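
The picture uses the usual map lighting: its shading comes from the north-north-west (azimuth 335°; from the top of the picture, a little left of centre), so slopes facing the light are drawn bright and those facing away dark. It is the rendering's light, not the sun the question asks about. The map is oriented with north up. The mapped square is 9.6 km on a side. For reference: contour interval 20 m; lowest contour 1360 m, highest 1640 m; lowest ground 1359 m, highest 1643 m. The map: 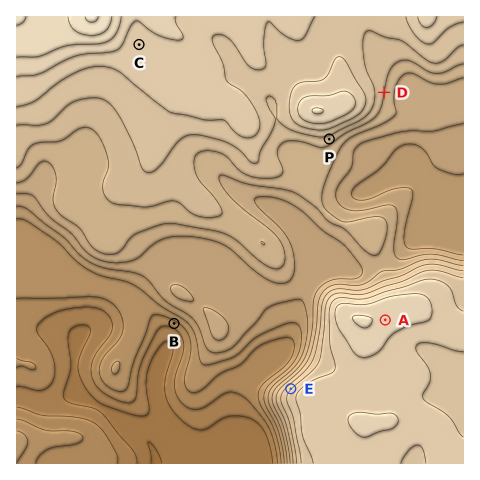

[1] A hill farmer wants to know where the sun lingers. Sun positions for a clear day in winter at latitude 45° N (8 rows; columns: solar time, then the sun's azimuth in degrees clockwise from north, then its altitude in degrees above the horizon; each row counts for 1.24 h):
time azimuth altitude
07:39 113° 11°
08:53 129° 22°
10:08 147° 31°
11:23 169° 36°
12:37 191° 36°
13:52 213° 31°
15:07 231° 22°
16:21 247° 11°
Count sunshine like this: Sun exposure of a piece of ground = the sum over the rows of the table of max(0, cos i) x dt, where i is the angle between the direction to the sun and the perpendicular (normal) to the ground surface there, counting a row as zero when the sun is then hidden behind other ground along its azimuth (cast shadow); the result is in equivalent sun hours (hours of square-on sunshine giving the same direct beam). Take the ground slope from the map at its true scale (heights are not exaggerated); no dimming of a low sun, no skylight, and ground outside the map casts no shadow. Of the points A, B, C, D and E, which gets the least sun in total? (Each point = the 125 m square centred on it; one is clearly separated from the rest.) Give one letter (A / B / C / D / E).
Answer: E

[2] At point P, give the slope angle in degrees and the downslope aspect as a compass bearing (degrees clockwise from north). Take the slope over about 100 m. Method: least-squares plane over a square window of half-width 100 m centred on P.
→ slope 6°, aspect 156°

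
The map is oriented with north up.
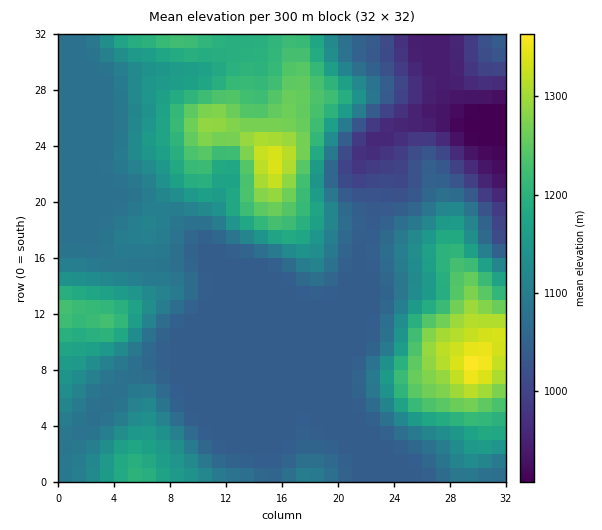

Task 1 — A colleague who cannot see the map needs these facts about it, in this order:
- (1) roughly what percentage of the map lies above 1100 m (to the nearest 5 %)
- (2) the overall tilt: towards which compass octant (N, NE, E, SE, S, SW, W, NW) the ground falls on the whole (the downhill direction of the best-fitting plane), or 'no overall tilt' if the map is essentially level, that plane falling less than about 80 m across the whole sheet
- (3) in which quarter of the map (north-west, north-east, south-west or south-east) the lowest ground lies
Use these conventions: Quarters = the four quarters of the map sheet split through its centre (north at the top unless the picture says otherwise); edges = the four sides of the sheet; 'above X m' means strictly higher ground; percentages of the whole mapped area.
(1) Roughly 45 % of the ground is higher than 1100 m.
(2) On the whole the map has no overall tilt.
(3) The lowest point lies in the north-east quarter of the map.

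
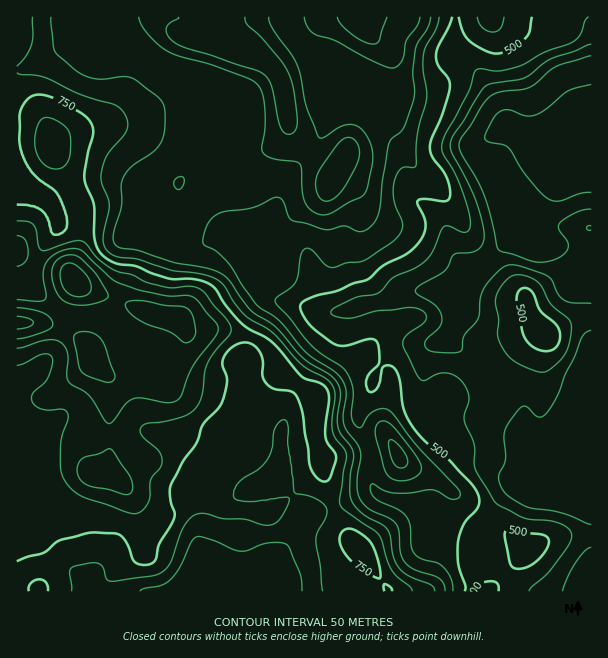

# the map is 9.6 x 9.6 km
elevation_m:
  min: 290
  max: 990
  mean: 610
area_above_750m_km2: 18.8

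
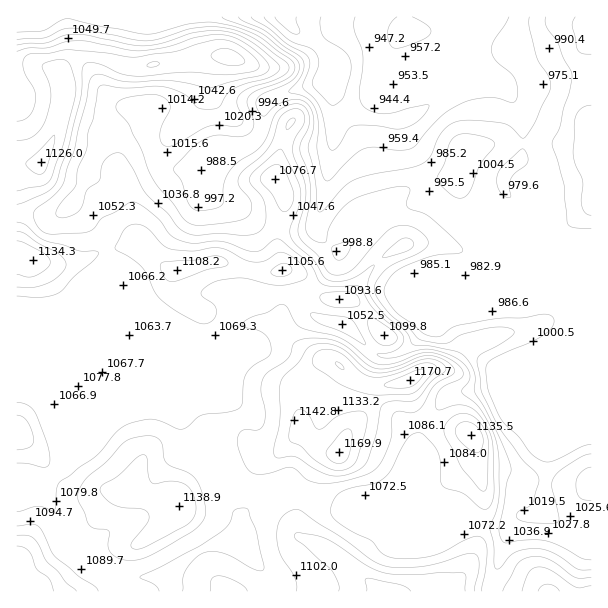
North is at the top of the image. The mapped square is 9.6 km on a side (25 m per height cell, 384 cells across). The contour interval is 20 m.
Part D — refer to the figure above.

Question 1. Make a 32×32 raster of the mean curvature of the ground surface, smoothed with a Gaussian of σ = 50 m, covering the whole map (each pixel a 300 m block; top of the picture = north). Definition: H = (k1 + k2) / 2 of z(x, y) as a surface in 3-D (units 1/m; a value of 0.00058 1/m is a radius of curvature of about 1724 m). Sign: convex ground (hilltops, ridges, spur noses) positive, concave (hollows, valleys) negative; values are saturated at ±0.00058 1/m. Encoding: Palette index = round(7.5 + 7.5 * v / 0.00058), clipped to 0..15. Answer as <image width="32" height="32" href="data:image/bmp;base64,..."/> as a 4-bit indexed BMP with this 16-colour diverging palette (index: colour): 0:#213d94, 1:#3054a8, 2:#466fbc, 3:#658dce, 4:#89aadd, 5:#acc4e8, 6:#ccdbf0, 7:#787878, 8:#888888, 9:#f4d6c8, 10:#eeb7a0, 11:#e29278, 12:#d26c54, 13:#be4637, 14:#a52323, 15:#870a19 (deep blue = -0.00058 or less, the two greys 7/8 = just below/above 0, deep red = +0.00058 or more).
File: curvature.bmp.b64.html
<image width="32" height="32" href="data:image/bmp;base64,Qk12AgAAAAAAAHYAAAAoAAAAIAAAACAAAAABAAQAAAAAAAACAAATCwAAEwsAABAAAAAAAAAAlD0hAKhUMAC8b0YAzo1lAN2qiQDoxKwA8NvMAHh4eACIiIgAyNb0AKC37gB4kuIAVGzSADdGvgAjI6UAGQqHAHqJh3d3ipdnh3q7qZhIm6mYdldlZ4dmaIe5VWisOLp1uEZ5ymVndomblWZle3aHZohZhmmpZ3aLl1eHd2d0ZmZnaHh2nIZ3eGZnd3d3tHZ4dompp6tmhld2RneIacSGiXd3mJd4Z5llaId3d4qWp6p5ZmmaVnaHpq3YhmZ7l2VqyGdomoiHp4p4t4Znr6VnZrZ3dnd3mIZrd6pmd89Ed3eGd3d3d3ZneXZGRYN5Nnd3d4qHd3d3eZlmnf/CaDd4iHh4h3eIiHh5nOYo/+Y2d3eIiHd3d3dlZ86AUVVZlmZ3h3d3d3d3mJhTGPsjicy5d2Z3iHd5t3iXRWxSZ2VWeYhnd3h3lmZkVZ74Jnd3d3eIqZZ3Z7l3isuyW1Rnd3d3d62pl3qazpa8g0nJZomHd3i1eIiqZnhmlTdmjbmHiHl2c1Z4mYVmZpgpl3d3d4h3iWVGhph1ZlWtNpmWZnd3Z3qbdneWd2eZzFSIiYeYZ4dpnXR5lmd2iuhkh3d4mGZ2iYulaYaWVUS2VIh3aKqYaIho1Gh2qnaTu4OJdnipmHh6ZuZnZnmKs6+zZmVHh3dnemXJVUNGh0AFVWqYhYh2h3hnyDi5iIiLuCZpiIdmZ3Z4vMi9z9us/++EWIh4eIiHeIWrqWWLztpxV4iIiHiHd3lDVDREMzITFIiIiIiId4mZ"/>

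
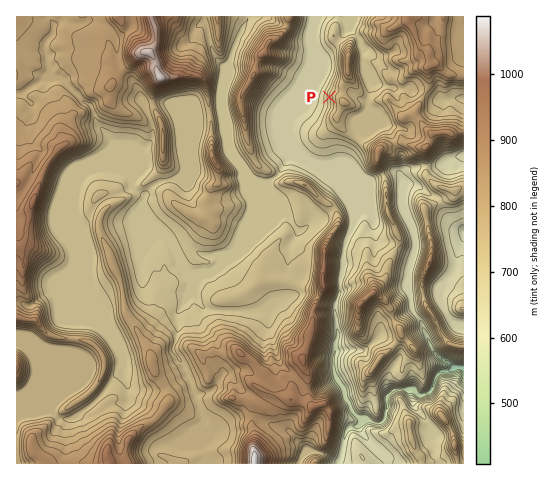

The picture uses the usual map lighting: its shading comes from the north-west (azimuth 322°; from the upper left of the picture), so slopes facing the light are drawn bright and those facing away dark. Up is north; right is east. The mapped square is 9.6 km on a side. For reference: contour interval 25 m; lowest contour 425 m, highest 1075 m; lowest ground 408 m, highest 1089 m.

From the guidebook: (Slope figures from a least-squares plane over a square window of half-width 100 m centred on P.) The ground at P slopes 23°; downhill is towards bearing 268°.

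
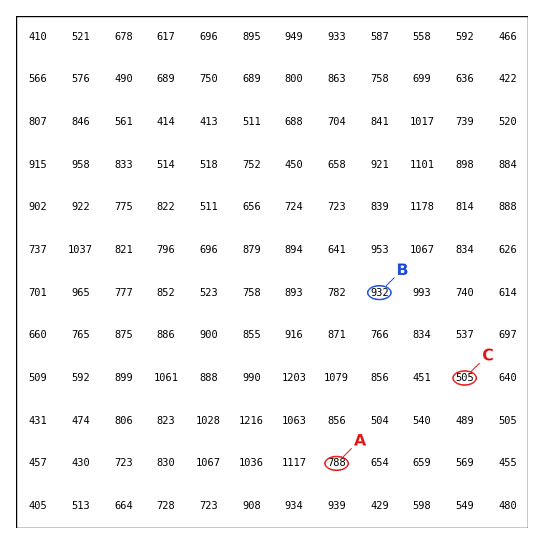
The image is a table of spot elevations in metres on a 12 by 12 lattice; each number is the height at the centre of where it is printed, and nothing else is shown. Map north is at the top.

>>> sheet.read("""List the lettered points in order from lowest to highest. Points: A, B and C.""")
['C', 'A', 'B']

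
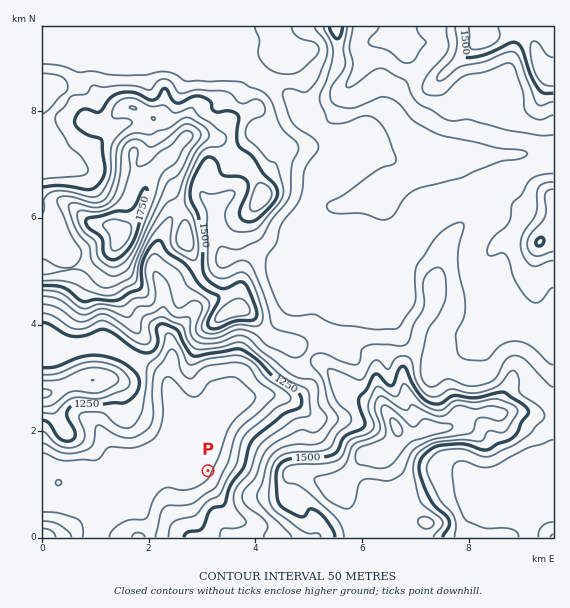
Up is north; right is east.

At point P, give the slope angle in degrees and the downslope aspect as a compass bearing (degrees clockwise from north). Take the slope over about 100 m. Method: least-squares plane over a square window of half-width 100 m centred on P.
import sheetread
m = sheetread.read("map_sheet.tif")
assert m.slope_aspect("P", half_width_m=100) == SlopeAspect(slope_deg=6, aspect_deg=296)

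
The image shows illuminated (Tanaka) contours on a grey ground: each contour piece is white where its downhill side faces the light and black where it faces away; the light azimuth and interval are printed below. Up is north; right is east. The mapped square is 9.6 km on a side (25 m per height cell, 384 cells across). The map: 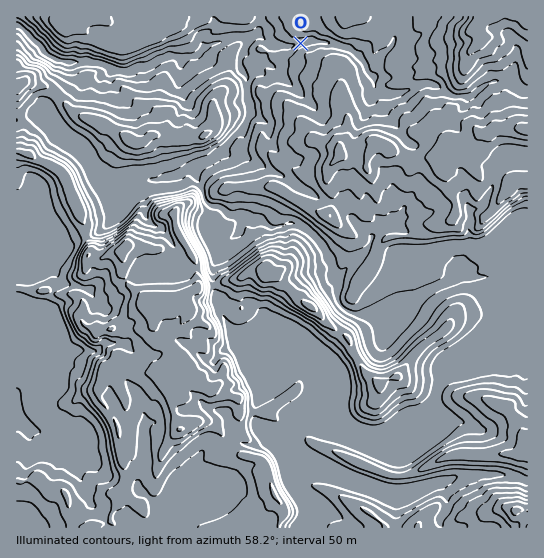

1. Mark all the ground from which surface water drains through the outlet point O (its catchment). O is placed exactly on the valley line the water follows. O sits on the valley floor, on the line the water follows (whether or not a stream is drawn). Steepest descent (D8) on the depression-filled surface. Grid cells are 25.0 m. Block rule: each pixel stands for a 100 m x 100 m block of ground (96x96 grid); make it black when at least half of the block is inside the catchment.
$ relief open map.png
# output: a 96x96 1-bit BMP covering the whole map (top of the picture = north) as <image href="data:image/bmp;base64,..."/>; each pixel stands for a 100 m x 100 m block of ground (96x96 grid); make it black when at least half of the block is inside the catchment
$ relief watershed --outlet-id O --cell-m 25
<image width="96" height="96" href="data:image/bmp;base64,Qk2+BAAAAAAAAD4AAAAoAAAAYAAAAGAAAAABAAEAAAAAAIAEAAATCwAAEwsAAAIAAAAAAAAA////AAAAAAAAAAAAAAAAAAAAAAAAAAAAAAAAAAAAAAAAAAAAAAAAAAAAAAAAAAAAAAAAAAAAAAAAAAAAAAAAAAAAAAAAAAAAAAAAAAAAAAAAAAAAAAAAAAAAAAAAAAAAAAAAAAAAAAAAAAAAAAAAAAAAAAAAAAAAAAAAAAAAAAAAAAAAAAAAAAAAAAAAAAAAAAAAAAAAAAAAAAAAAAAAAAAAAAAAAAAAAAAAAAAAAAAAAAAAAAAAAAAAAAAAAAAAAAAAAAAAAAAAAAAAAAAAAAAAAAAAAAAAAAAAAAAAAAAAAAAAAAAAAAAAAAAAAAAAAAAAAAAAAAAAAAAAAAAAAAAAAAAAAAAAAAAAAAAAAAAAAAAAAAAAAAAAAAAAAAAAAAAAAAAAAAAAAAAAAAAAAAAAAAAAAAAAAAAAAAAAAAAAAAAAAAAAAAAAAAAAAAAAAAAAAAAAAAAAAAAAAAAAAAAAAAAAAAAAAAAAAAAAAAAAAAAAAAAAAAAAAAAAAAAAAAAAAAAAAAAAAAAAAAAAAAAAAAAAAAAAAAAAAAAAAAAAAAAAAAAAAAAAAAAAAAAAAAAAAAAAAAAAAAAAAAAAAAAAAAAAAAAAAAAAAAAAAAAAAAAAAAAAAAAAAAAAAAAAAAAAAAAAAAAAAAAAAAAAAAAAAAAAAAAAAAAAAAAAAAAAAAAAAAAAAAAAAAAAAAAAAAAAAAAAAAAAAAAAAAAAAAAAAAAAAAAAAAAAAAAAAAAAAAAAAAAAAAAAAAAAAAAAAAAAAAAAAAAAAAAAAAAAAAAAAAAAAAAAAAAAAAAAAAAAAAAAAAAAAAAAAAAAAAAAAAAAAAAAAAAAAAAAAAAAAAAAAAAAAAAAAAAAAAAAAAAAAAAAAAAAAAAAAAAAAAAAAAAAAAAAAAAAAAAAAAAAAAAAAAAAAAAAAAAAAAAAAAAAAAAAAAAAAAAAAAAAAAAAAAAAAAAAAAAAAAAAAAAAAAAAAAAAAAAAAAAAAAAAAAAAAAAAAAAAAAAAAAAAAAAAAAAAAAAAAAAAAAAAAAAAAAAAAAAAAAAAAAAAAAAAAAAAAAAAAAAAAAAAAAAAAAAAAAAAAAAAAAAAAAAAAAAAAAAAAAAAAAAAAAAAAAB+AAAAAAAAAAAAAAH/AAAAAAAAAAAABwP/8AAAAAAAAAAAB8///AAAAAAAAAAAA////gAAAAAAAAAAA////4AAAAAAAAAAA/////8AAAAAAAAAA/////8AAAAAAAAAA/////8AAAAAAAAAA/////8AAAAAAAAAB/////8AAAAAAAAAB/////8AAAAAAAAAB/////8AAAAAAAAAB/////8AAAAAAAAAB/////8AAAAAAAAAB/////8AAAAAAAAAD/////8AAAAAAAAAH/////8AAAAAAAAAP/////8AAAAAAAAB//////8AAAAAAAAD//////8AAAAAAAAH//////8AAAAAAAAH//////8AAAAAAAAH//////8AAAAAAAAD////5/8AAAAAAAAB////A/8AAAAAAAAA///8Af8="/>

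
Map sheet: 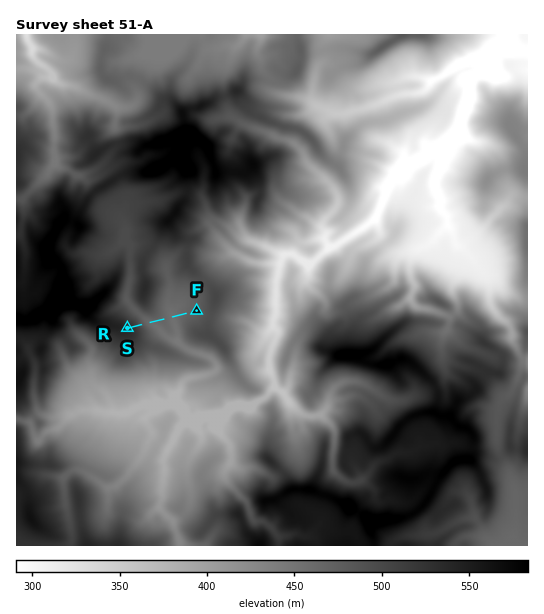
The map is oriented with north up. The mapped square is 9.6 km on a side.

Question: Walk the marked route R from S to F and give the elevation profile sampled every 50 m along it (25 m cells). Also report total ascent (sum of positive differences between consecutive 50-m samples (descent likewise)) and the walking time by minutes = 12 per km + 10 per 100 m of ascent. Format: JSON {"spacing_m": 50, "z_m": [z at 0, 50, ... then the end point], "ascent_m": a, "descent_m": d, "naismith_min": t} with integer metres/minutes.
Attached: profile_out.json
{"spacing_m": 50, "z_m": [537, 532, 525, 515, 504, 493, 481, 471, 464, 462, 463, 466, 468, 469, 467, 463, 459, 455, 456, 459, 463, 466, 468, 470, 471, 473, 475, 476], "ascent_m": 28, "descent_m": 89, "naismith_min": 19}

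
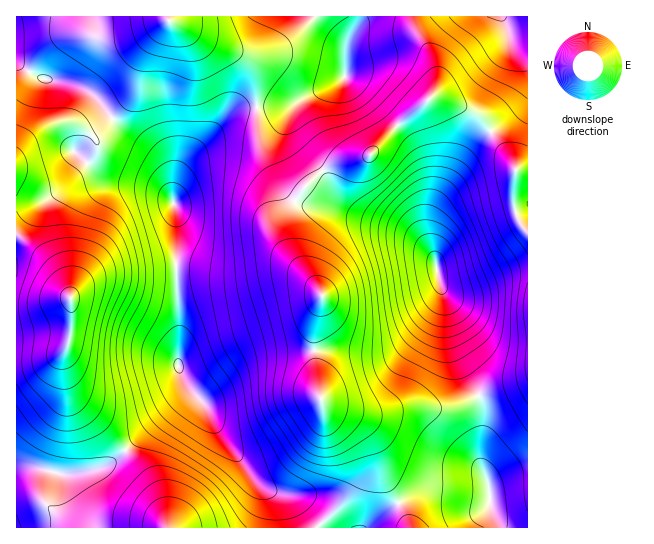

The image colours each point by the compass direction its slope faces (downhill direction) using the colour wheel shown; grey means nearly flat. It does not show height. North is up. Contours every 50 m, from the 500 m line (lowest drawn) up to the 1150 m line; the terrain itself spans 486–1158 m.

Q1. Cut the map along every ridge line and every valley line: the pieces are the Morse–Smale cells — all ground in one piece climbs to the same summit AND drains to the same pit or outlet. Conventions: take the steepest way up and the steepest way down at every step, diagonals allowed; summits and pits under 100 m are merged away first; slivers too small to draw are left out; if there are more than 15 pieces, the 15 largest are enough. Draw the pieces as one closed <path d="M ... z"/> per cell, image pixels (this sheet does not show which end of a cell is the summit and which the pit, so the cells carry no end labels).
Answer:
<path d="M439 97l-8 0-25 20-37 39-32 7-20 12-13 12-12 18-5 14 0 20 9 22 27 36-7 20-3 18 2 27 6 40 5 7 27 12 15 13 11 20 8 29 9 15 13 29 86 1 1-6-5-12-2-24 16-7 23-5 0-305-11 0-2-2-31-46-7-8z"/><path d="M257 107l-19 2-8 4-45 48-10 24-2 18 3 10 0 64 4 96 9 16 16 17 15 28 35 47 15 10 24 6 28 31 87 0-1-6-21-39-8-29-11-20-15-13-27-12-5-7-6-40-2-27 3-18 7-20-27-36-8-16-3-18 3-13 7-13-16-16-14-24-6-22z"/><path d="M17 63l0 89 13-15 11-8 22-8 11 2 8 4 13 11 2 5 0 4-6 12-18 18-18 12-9 2-30-14 0 58 15 10 20 18 18 31 3 25-3 22-5 13 0 12 9 31 53 52 41-36 14-15 4-8-1-9-5-12-3-156-8-42-7-13-15-14-28-20-25-29-14-8-16-6-25-4z"/><path d="M167 16l-150 0-1 46 22 15 25 4 16 6 14 8 25 29 28 20 15 14 7 13 5 28 3-18 9-20 45-48 8-4 19-2 0-4-5-33-11-14-27-11-43-22z"/><path d="M413 16l-55 0-1 7-12 27 0 25-3 5-37 17-12 8-36 2 0 22 6 25 13 27 17 19 2 0 9-13 22-19 11-5 32-7 24-27 39-32 4-8 0-20-8-20-13-22z"/><path d="M18 236l-2 1 0 230 15 0 24 6 16 2 34-8 20-17-48-48-6-11-7-25 0-12 5-13 3-22-3-25-18-31z"/><path d="M185 381l0 9-4 8-56 52 28 35 10 21 4 21 115 1 1-10-6-20-19-14-9-10-29-40-15-28z"/><path d="M501 16l-87 0-1 6 22 41 1 26-4 8 11 2 34 14 7 8 31 46 6 2 7-2 0-133-17-2z"/><path d="M357 16l-188 0-1 3 33 20 40 17 11 14 6 37 29 0 57-29 1-28 12-27z"/><path d="M126 451l-21 16-34 8-16-2-24-6-14 1-1 59 150 1-3-22-10-21z"/><path d="M69 121l-12 2-16 6-21 18-4 6 0 22 3 4 23 10 9 2 15-8 25-24 6-12-2-9-13-11z"/><path d="M527 475l-22 4-16 7 2 24 6 18 31-1z"/><path d="M273 491l-4 0 10 10 4 27 38-1-27-30z"/><path d="M527 16l-26 1 10 15 16 1z"/>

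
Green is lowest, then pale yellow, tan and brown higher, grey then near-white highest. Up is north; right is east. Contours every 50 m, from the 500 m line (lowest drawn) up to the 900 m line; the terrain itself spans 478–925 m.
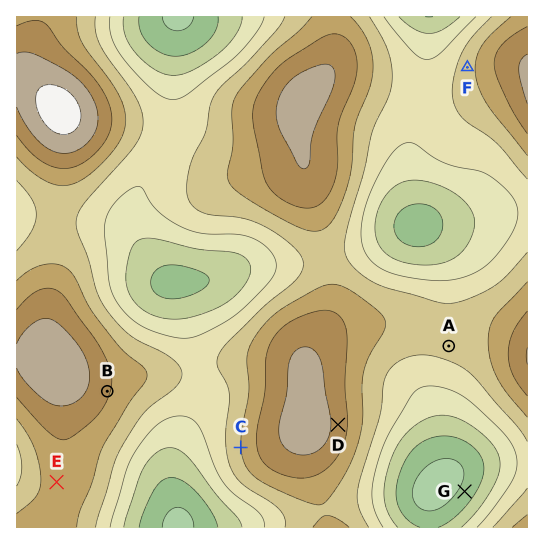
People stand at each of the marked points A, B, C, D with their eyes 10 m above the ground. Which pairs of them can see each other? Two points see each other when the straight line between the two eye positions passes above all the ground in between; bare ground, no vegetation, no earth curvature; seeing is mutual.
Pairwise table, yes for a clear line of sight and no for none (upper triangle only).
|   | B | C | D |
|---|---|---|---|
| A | no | no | yes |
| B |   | yes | no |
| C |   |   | no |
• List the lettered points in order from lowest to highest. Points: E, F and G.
G F E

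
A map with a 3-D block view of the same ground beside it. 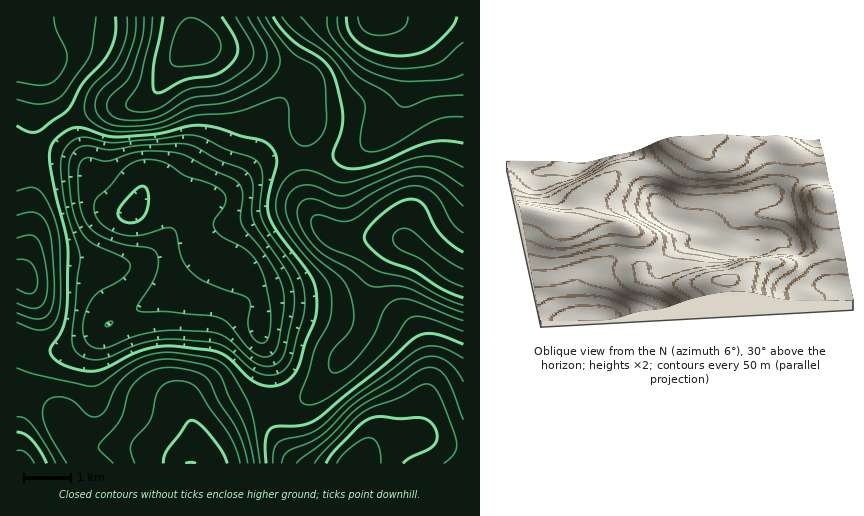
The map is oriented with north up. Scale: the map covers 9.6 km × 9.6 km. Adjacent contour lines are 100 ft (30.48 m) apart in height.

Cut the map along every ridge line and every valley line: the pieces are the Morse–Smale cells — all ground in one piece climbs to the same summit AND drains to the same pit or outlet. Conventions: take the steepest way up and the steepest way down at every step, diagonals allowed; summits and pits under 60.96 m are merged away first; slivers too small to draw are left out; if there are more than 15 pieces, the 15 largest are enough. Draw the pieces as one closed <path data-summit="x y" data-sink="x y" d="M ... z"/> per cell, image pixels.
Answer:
<path data-summit="216 463" data-sink="132 211" d="M211 255l-4 2-22 25-39 23-36 18-18 14-16 9-22 5-16-3-21-6-1 55 15 2 18 8 10 10 12 20 10 8 9 3 41-2 36 12 6-1 20-14 7-1 39-30 14-6 14-2 2-40-9-32 1-31-2-8-7-12-13-12z"/><path data-summit="196 47" data-sink="132 211" d="M206 46l-13 2-10 5-12 14-15 24-9 8-15 6-24 2-19 5-26 11-15 14 30 20 8 8 14 28 15 13 16 6 13-16 8-3 30 5 34 0 12-6 34-29 16-5 25 0 1-18 6-21 0-29-2-8-7-6-22-10-41-13z"/><path data-summit="463 278" data-sink="357 463" d="M406 241l-9 3-15 16-10 26-7 42-8 14-14 14-17 23-14 15-12 7-15 3-17 1 2 15 8 19 11 15 11 10 60 0 4-7 13-11 36-9 13 0 23 9 15 2 0-169-12-5-28-22z"/><path data-summit="463 278" data-sink="132 211" d="M302 158l-24 0-16 5-34 29-12 6-19 0-2 5 0 24 5 19 9 8 30 15 13 12 7 12 2 8-1 31 9 32 0 40 16 0 15-3 12-7 14-15 17-23 14-14 8-14 7-42 10-26 15-16 7-3-18-5-38 3-19-6-12-12-8-14-5-20z"/><path data-summit="24 277" data-sink="132 211" d="M48 137l-9 9-8 15 0 74-8 32 0 9-7 0 0 65 22 7 18 3 14-3 15-6 25-19 36-18 35-21 11-8 10-13 9-8-11-9-3-8-2-11 1-29-44-5-8 3-13 16-7-1-14-8-10-10-12-25-10-11z"/><path data-summit="463 278" data-sink="374 17" d="M463 16l-82 0 18 12 5 15 3 39-3 15-6 15-23 26-21 13-21 6-30 2 1 28 5 20 8 14 12 12 19 6 30-3 24 3 22 13 28 22 10 4 2 0z"/><path data-summit="196 47" data-sink="374 17" d="M379 16l-187 0-1 11 5 21 10-2 32 7 63 23 7 6 2 8 0 29-6 21-1 18 22 0 23-4 22-12 17-16 16-25 4-19-4-44-8-14z"/><path data-summit="196 47" data-sink="20 40" d="M190 16l-173 0-1 24 3-1 11 15 8 17-2 42 2 11 6 9 4 3 15-13 26-11 48-8 15-9 23-33 8-9 13-6z"/><path data-summit="216 463" data-sink="26 463" d="M24 398l-8 0 0 58 5 2 5 6 146-1 2-7-7 2-36-12-41 2-9-3-10-8-17-27-13-8z"/><path data-summit="216 463" data-sink="357 463" d="M267 404l-14 2-19 9-34 27-5 0-13 7-7 7-3 7 127 1-21-25-8-19z"/><path data-summit="24 277" data-sink="20 40" d="M19 39l-3 2 0 233 6 2 9-41 0-74 8-15 9-9-9-11-3-13 2-22-1-24z"/><path data-summit="196 47" data-sink="357 463" d="M426 437l-13 0-36 9-13 11-4 6 104 0-1-14-14-3z"/>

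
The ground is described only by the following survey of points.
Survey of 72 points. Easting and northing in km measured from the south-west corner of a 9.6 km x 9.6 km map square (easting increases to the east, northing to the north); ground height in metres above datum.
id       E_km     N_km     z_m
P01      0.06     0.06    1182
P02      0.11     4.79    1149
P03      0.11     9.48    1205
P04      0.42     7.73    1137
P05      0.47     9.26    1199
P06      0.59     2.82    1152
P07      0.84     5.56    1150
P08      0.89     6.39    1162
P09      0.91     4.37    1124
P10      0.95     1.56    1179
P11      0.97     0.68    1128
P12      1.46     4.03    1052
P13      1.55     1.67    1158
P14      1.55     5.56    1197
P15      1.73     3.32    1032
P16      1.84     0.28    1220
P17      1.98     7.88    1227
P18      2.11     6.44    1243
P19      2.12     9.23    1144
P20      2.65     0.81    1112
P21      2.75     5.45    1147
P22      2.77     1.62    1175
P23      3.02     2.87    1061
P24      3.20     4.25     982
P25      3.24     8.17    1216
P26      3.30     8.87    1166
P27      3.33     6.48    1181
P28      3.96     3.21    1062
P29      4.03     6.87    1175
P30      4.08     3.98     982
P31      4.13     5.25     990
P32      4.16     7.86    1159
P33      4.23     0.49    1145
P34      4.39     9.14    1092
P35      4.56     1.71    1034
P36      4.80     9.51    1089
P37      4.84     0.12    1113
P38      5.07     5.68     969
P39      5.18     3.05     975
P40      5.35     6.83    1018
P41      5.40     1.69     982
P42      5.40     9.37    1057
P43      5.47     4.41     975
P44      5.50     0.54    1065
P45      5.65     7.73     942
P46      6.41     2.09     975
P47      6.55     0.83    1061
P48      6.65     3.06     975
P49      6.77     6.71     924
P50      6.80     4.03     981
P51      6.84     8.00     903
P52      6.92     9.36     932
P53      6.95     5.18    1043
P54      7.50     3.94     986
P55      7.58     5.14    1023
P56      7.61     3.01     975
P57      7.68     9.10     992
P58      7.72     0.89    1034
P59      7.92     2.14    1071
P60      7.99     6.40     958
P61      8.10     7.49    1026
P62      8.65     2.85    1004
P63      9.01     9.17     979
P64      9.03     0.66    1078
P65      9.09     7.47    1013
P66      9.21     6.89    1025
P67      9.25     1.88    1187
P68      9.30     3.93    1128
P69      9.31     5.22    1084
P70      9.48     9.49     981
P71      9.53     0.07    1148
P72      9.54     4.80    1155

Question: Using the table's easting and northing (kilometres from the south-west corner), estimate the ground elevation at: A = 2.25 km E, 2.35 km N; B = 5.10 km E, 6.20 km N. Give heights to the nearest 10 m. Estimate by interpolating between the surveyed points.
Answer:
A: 1110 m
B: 1010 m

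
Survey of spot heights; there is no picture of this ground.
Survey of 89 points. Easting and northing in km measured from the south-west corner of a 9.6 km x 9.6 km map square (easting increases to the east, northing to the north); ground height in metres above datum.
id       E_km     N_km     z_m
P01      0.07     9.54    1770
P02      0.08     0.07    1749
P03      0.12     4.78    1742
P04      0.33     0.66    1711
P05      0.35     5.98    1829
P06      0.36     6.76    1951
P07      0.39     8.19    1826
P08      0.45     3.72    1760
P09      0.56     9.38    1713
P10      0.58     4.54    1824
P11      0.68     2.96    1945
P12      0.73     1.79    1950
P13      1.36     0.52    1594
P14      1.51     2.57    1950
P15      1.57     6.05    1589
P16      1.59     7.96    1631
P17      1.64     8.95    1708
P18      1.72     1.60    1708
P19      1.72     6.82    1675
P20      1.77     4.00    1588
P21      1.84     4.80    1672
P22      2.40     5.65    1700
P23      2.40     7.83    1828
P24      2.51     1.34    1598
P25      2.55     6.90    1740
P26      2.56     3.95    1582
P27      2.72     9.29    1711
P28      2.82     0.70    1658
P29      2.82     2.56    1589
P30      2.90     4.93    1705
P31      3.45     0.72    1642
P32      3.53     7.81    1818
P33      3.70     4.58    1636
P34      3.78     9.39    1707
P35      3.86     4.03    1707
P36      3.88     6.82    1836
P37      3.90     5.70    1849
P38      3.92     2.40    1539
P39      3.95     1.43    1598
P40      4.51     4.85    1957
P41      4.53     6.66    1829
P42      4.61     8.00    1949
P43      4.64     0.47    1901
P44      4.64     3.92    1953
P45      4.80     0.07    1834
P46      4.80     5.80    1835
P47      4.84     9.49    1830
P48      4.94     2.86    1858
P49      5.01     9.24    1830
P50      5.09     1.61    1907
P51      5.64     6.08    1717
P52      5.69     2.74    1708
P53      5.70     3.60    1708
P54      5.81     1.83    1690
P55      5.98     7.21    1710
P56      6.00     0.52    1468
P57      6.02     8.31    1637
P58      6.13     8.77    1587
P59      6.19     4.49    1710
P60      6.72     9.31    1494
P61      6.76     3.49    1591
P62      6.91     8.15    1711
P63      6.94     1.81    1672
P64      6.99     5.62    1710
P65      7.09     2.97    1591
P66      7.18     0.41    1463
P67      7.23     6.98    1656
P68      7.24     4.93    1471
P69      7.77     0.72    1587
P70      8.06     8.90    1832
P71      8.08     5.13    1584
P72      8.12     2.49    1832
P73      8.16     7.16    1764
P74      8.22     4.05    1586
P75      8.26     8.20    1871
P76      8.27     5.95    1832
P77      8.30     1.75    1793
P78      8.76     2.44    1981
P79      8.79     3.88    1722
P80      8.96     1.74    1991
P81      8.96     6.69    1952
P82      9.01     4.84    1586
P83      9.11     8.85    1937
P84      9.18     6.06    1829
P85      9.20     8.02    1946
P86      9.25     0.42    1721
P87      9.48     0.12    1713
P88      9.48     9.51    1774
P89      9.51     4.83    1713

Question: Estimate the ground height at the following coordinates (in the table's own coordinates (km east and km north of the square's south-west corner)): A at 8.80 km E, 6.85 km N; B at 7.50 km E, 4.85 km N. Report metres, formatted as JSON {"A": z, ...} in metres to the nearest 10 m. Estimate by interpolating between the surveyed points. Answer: {"A": 1950, "B": 1550}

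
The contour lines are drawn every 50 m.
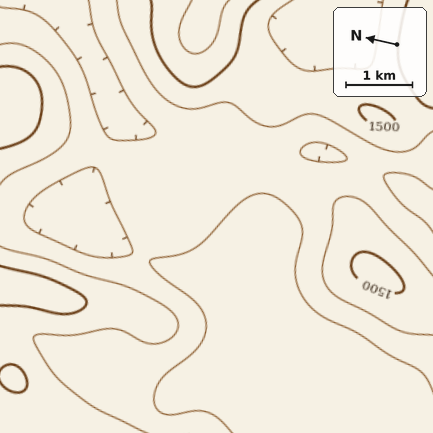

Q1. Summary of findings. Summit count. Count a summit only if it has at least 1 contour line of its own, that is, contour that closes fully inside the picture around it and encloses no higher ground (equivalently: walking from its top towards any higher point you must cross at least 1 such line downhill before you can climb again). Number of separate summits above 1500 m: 2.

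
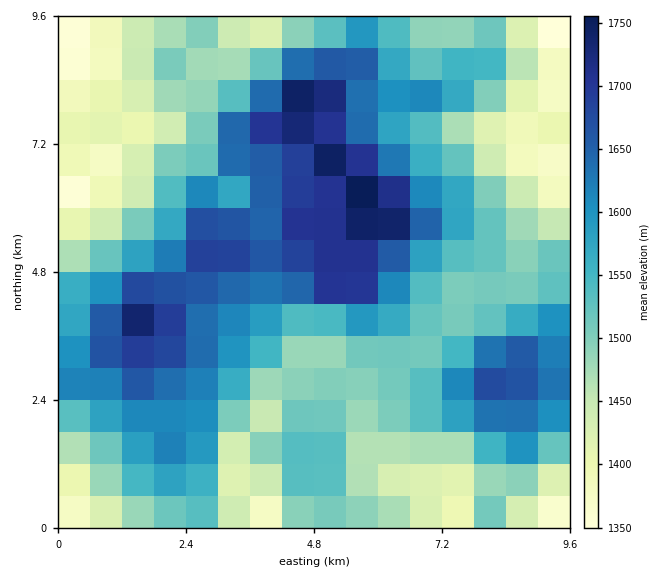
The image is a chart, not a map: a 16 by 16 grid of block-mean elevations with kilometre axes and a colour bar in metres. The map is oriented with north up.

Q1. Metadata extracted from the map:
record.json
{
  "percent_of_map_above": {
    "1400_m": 91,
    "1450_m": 80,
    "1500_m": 65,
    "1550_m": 44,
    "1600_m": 32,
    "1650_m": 18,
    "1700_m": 8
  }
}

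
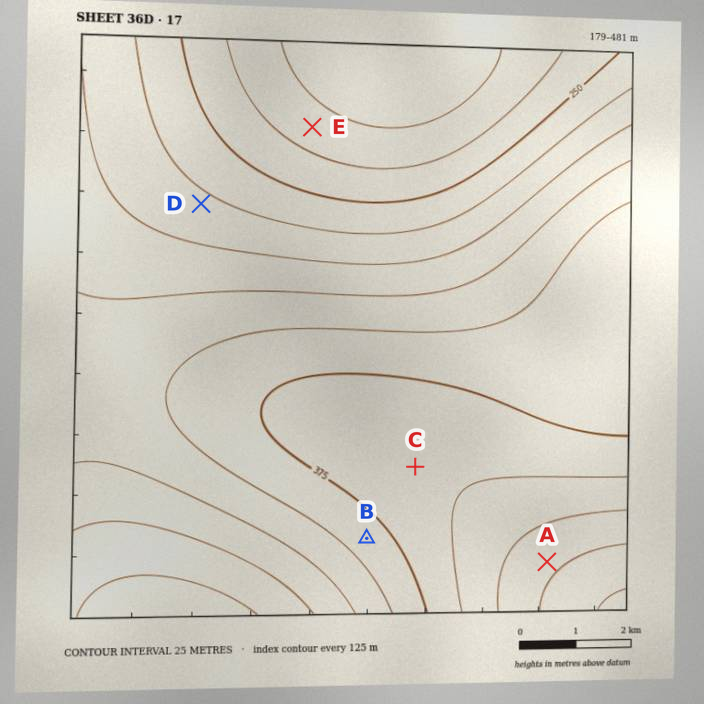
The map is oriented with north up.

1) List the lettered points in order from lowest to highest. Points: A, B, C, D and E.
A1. E D B C A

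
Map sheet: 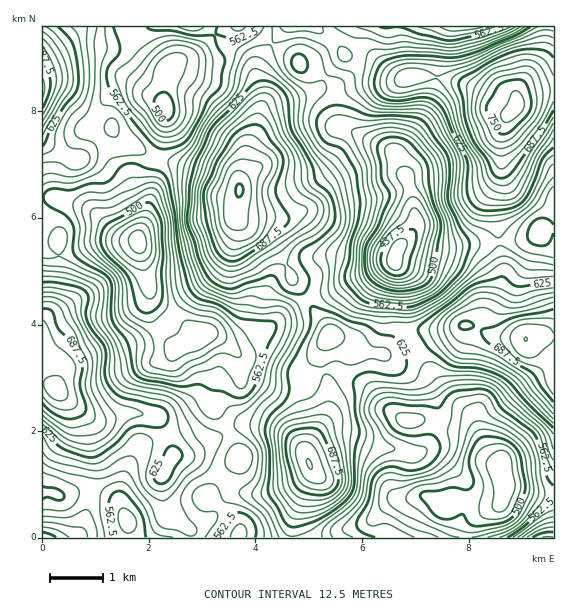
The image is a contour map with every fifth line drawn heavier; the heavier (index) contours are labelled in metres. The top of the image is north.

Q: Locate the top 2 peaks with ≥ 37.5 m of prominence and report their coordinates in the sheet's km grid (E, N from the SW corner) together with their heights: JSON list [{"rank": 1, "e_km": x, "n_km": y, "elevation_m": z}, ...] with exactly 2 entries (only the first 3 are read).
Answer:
[{"rank": 1, "e_km": 8.89, "n_km": 8.09, "elevation_m": 768}, {"rank": 2, "e_km": 3.71, "n_km": 6.54, "elevation_m": 752}]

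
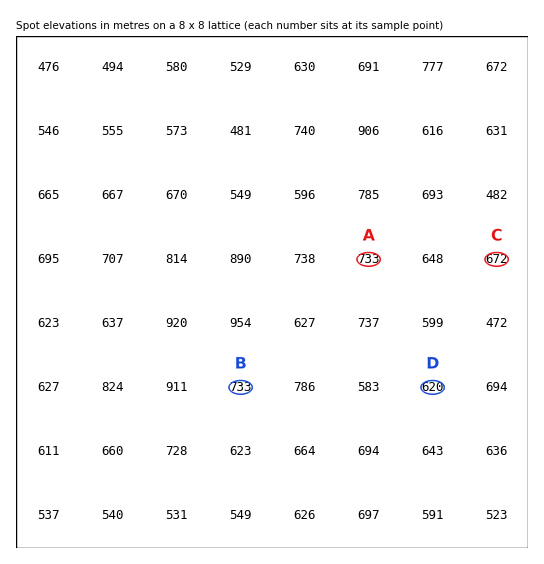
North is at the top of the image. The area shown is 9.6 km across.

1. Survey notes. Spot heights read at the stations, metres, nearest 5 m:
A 735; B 735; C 670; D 620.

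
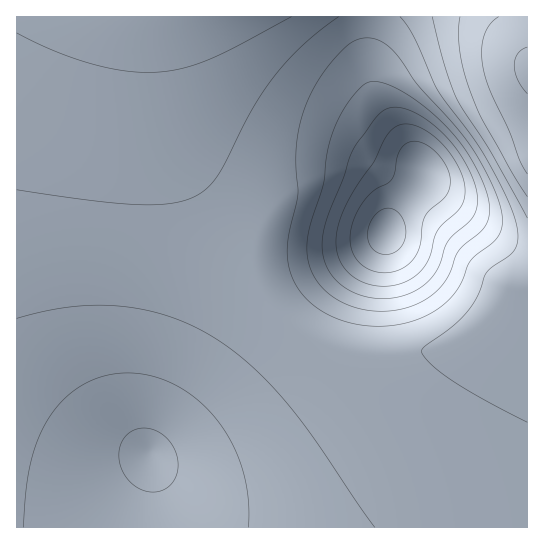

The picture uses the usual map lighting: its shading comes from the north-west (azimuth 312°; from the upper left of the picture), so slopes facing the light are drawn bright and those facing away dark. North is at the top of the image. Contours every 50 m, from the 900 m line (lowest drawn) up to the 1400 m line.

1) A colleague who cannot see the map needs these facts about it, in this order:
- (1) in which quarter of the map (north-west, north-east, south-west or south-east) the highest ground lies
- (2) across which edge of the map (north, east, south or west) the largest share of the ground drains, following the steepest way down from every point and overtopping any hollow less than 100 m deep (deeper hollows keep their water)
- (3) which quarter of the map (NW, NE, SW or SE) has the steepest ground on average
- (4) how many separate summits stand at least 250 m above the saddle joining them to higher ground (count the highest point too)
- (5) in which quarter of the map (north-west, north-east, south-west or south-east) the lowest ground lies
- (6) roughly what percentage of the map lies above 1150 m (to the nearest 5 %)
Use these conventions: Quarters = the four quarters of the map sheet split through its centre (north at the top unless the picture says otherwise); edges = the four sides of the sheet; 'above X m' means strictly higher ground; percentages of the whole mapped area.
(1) Look to the north-east quarter for the highest ground.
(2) Drainage is mainly to the south: more ground falls towards that edge than towards any other.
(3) The steepest ground, on average, is in the north-east quarter.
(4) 1 summit rises at least 250 m above its surroundings.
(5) The lowest ground is in the north-east quarter.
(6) Roughly 60 % of the ground is higher than 1150 m.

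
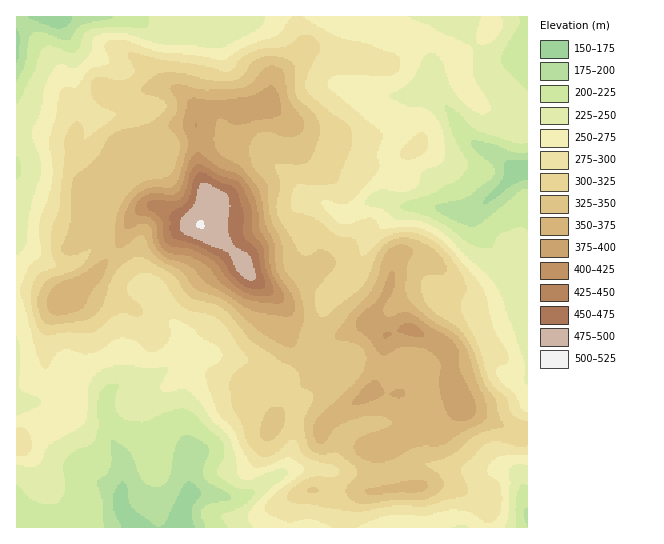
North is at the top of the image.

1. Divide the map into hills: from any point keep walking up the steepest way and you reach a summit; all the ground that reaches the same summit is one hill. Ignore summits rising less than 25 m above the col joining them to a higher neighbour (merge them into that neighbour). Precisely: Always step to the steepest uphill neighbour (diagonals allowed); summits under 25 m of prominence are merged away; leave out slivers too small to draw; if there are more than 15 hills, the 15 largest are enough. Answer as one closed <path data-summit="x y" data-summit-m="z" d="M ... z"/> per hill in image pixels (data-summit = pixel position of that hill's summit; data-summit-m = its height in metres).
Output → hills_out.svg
<path data-summit="201 225" data-summit-m="501" d="M527 16l-511 1 0 386 18 0 5 3 6 25 10 16 12 13 15 8 15 12 21 11 3 4 2 16 12 17 393-1-1-124-14 16-10 28 4 18 11 10-8-6-7-1-14 4-19 0-43-8-17 1-19 7-16 3-64-7-16 1-12 4 5-7 3-11 8-48-28-32 8 5 24 0 9-7 3-8-2-32 10-19 4-16 7-9 21-16 16-36 30-30 22-2 38 7 12-1 7 22 17 18 4 8 4 22 10 21 7 7 6 2z"/><path data-summit="411 330" data-summit-m="407" d="M423 205l-22 2-4 2-29 32-13 32-21 16-7 9-4 16-10 19 2 32-3 8-9 7-24 0-6-2 26 29-6 36-8 29 26-4 64 7 42-11 10 0 43 8 19 0 14-4 10 2-6-5-3-6-1-12 10-28 15-17 0-89-13-11-10-21-4-22-4-8-17-18-5-12-2-10-12 1z"/><path data-summit="19 442" data-summit-m="297" d="M34 403l-15 0-3 2 0 122 118 1 1-2-12-15-3-18-23-13-15-12-15-8-12-13-10-16-4-20z"/>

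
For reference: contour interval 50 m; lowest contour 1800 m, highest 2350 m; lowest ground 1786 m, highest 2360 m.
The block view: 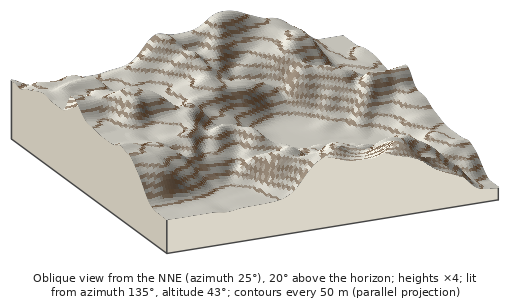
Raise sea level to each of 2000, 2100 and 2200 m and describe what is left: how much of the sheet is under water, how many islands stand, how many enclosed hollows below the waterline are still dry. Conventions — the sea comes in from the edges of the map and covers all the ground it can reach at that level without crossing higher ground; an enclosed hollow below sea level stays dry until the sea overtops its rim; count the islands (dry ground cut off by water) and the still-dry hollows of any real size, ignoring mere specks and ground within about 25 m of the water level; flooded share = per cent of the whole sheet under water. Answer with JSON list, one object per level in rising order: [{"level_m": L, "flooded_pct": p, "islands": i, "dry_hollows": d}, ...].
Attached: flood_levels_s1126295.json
[{"level_m": 2000, "flooded_pct": 32, "islands": 0, "dry_hollows": 0}, {"level_m": 2100, "flooded_pct": 61, "islands": 0, "dry_hollows": 0}, {"level_m": 2200, "flooded_pct": 88, "islands": 0, "dry_hollows": 0}]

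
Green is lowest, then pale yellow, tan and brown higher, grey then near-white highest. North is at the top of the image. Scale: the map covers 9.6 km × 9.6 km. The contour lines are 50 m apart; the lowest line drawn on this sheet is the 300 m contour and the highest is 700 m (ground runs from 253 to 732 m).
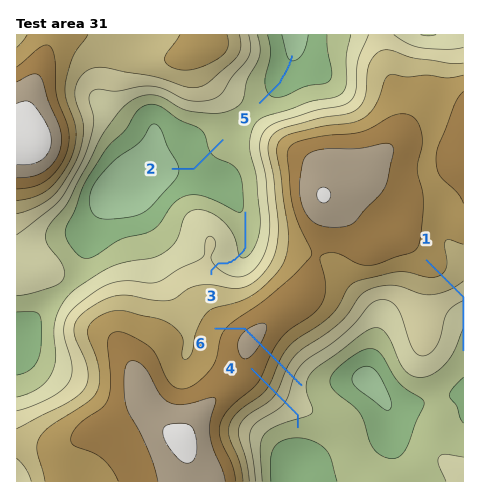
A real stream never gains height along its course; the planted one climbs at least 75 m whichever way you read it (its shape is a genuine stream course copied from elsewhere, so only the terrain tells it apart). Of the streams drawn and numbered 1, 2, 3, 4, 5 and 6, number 6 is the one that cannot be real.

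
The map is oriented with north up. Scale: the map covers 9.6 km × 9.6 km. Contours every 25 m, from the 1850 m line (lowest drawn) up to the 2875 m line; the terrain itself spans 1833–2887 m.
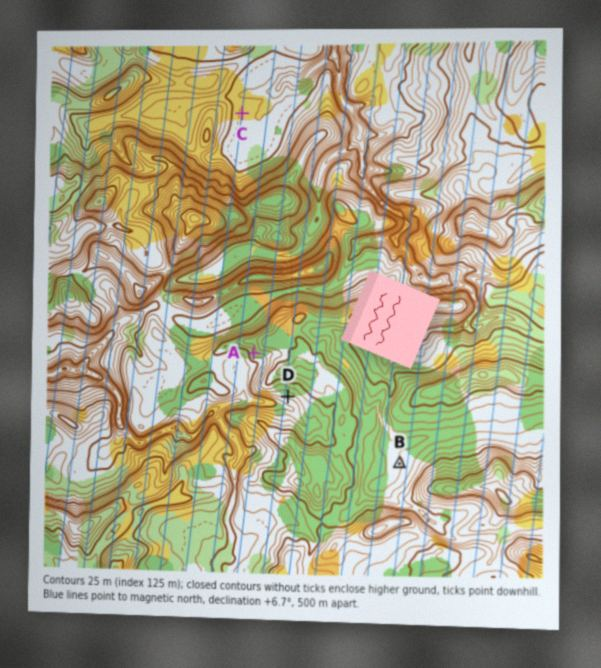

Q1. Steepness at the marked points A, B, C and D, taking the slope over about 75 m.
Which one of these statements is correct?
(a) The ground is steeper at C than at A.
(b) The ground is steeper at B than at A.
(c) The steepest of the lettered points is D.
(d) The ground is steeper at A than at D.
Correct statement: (d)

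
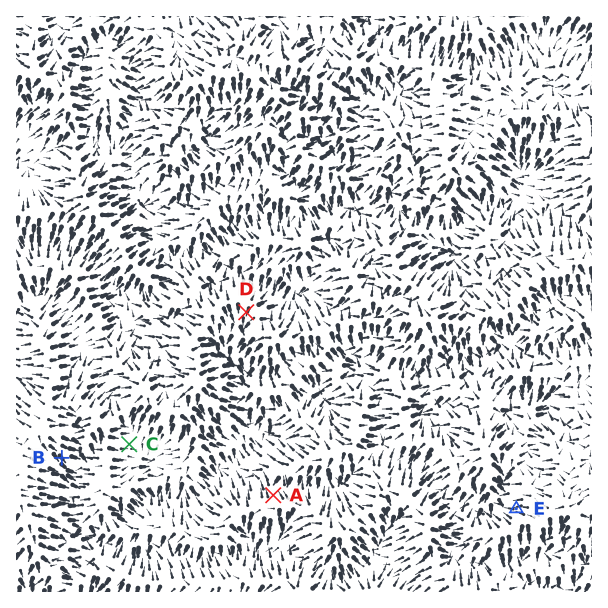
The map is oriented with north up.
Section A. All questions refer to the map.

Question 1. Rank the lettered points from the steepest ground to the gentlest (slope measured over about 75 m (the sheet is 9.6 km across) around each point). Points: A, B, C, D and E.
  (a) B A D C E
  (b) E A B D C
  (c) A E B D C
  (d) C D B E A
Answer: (c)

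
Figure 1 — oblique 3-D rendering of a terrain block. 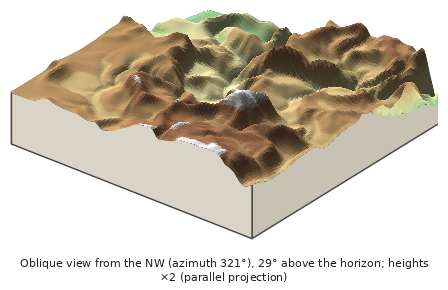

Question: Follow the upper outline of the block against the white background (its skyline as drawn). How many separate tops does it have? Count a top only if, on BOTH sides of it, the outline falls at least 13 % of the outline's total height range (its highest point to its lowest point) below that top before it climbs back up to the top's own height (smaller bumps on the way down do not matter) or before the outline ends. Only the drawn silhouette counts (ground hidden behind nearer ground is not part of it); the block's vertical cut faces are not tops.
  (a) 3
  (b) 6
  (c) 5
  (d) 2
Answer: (a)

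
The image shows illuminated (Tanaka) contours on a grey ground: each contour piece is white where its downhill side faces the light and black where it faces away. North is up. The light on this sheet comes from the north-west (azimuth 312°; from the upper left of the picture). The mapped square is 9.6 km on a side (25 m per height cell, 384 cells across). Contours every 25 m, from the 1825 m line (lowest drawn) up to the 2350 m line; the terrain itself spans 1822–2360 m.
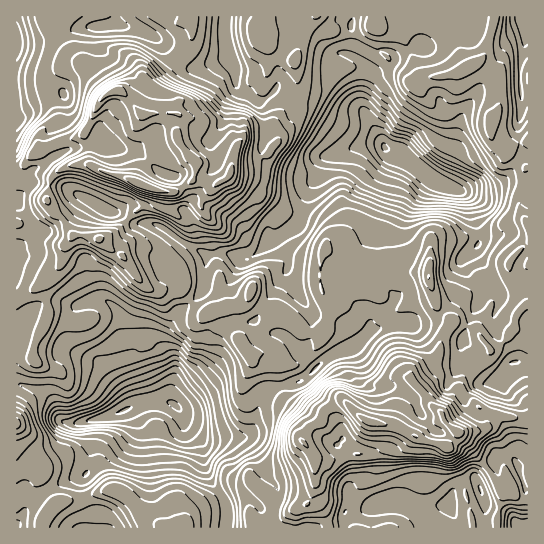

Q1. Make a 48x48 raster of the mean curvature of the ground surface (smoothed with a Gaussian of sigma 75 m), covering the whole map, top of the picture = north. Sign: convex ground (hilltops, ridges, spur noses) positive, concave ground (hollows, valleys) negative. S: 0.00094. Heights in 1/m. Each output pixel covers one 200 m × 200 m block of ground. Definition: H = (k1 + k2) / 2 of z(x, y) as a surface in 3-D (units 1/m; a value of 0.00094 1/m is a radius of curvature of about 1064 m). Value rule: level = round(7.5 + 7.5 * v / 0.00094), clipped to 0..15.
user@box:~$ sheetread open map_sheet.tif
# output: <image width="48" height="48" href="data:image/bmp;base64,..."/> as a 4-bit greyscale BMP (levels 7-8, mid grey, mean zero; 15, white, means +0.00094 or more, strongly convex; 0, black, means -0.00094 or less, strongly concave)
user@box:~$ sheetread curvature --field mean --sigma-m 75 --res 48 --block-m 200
<image width="48" height="48" href="data:image/bmp;base64,Qk32BAAAAAAAAHYAAAAoAAAAMAAAADAAAAABAAQAAAAAAIAEAAATCwAAEwsAABAAAAAAAAAAAAAAABEREQAiIiIAMzMzAERERABVVVUAZmZmAHd3dwCIiIgAmZmZAKqqqgC7u7sAzMzMAN3d3QDu7u4A////AEm5Znhlepl5p4JNl2qVaTh3mYd4haeeA2arh3ZFmoh4mJI+hl/ruxZVZ3d3VrZrGGZry5d5uXiZmpFqaDi7nEZzNFZmN8M8vGhmiI3/2Xm8uVWZmTV6yCWYZmiYSLCN5nioQxbdp2iqdEustkV7xxJ5hmd2REDJs3erhkRmVWdncl2epkd7u4NDRCABZQapc4iZiXiGVneKg3pYh2p8yrzcq6mZ+3k2RmeHrImnZ4mFVEZlVWzOdFdmZ6u//JcFVnq5qr3bdWdjVHZUMm/5RSSIZr/Fb9qHROuRAAV4d4qUVJeIRE7ruCbf7shEz8nYitlQEwAAR6p0U6a6Zzeqxy38qXMt5CWs64eFmqtzI1VDRJfKZ3Rs2s+FZ3Svw3+pVlZmvJunVVVVV4bJZHdXr/tlaGfHJpYiSTRWu3iHeIZFiHW7ZFIAnZJJdo2mHFBEZ3mqyXeIiIcziHaLmJlwF4lVu9xXZYhld67Xh2Z5qYlEhnZrqau4A3ZFnMxodIq1JHuDV2V4iqpluIScmadKoyNHm6d7lGfaVnmlWIhnd3ZXyofcZnV3unQ2mXNsklunmGjYaaqGd2V7t2eYZmenmZljRENItm1HmFXLaKumdliHrJZkR4qmeHd2dlRXvWhXmGOLZXlzZmpze8yaZ7tzeYh3eJaKiEV2mah2VUM1eKyYVYh8tZg1uneJhnacZ4aVaIupaIZWjeqMkoZt9mZJuGeIdlTcWYd1h3irlXdWv3V5o5pa+VVat2iIiHb4N3lnqHeKt2ZJ6keJpJsxioZZt4mIiHb5M3hrl3ZXtQW91FiZc1QjNohouJiHeHXaYzWKuFh56X7Jp5qDJEZ4ZGh42od3d3a6iFJoiYhDrt/7eIUEpp6WZGVFu4h3iHjMqqZmRrU3uHZpYQBOivpIc4dEipmJqYne2XesemWdp3MAm2rWP4RnpGl2iJqqmXaaqYdamkn+ZDJFEjVjend2m2h1eqmpd4RGdTQmuVXaESRUK//+V+iYbHZVWNlmVpZCAARnq5N8Ekad/9QV97/oe3RWZqdWeaYyMyFmaaVO/M/9lzJDqDr2anNoiIeJdlMkZ4erW91RfvszVmh5/Fb1SpRUNFeYNUJJu6edlo/pIFRkRod7o1b5GepTRVZ1EyS9p0bKlm6q28RliGW8VVjfNN6lZ4d1Fje4dUvYiDnVNfRXmlOZaWavZqm4V4mFS5d4hXzJREJ8go1nbbmbnLevh6ardXhUaZirpVvLUIdnQm9Si5mZm4V2BIh6llQleIi4hjetgImYE1/8yGfP2GUjVmiZqWQ3l5yUeVWMcJmXNWS/tr2VNHgomUeoepdph+yXmoWMYJqYh3Q0fOUiNngomleoaKqXZ8q8qpd8coqIqZdUbbRXZWUXiGvnZoh2hXh3ibuLgmiHqZd5zFRquHQ6qnfXY0Voc4dVZ4qnk1iIeZmrljNYunNbq4WYZ2dneJZWeFe2lGmYdEIzMyWIqmFsm4Z5a6SuuYh4iVXIdHqnl1RUVomZmmFrmnZ5lnKsl3iIiGbLMw=="/>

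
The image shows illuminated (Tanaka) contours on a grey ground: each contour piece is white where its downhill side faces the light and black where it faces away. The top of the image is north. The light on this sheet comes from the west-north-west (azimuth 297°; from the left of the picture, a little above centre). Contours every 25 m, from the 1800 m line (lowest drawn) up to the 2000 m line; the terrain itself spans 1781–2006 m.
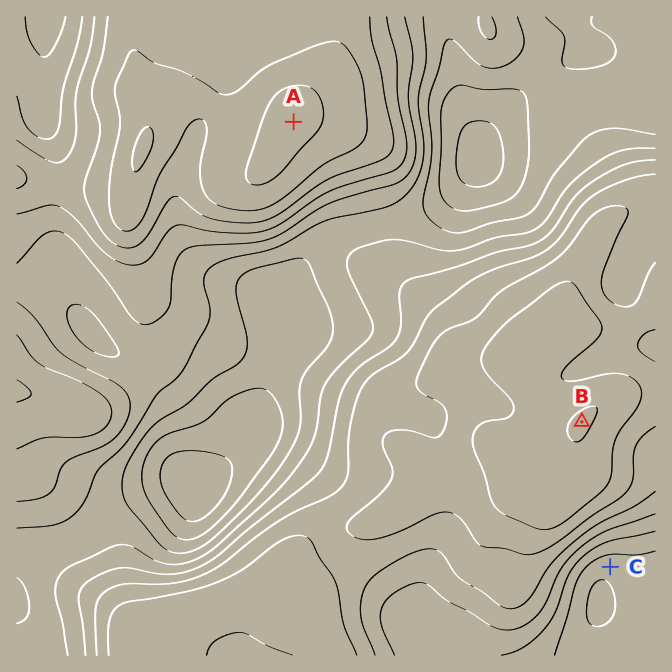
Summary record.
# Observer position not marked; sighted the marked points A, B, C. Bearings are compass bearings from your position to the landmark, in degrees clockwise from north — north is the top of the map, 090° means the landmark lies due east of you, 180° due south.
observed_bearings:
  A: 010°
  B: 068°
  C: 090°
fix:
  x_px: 215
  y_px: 568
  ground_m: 1925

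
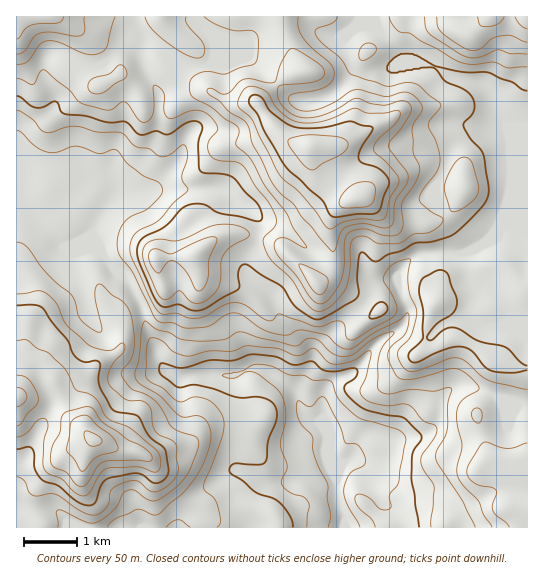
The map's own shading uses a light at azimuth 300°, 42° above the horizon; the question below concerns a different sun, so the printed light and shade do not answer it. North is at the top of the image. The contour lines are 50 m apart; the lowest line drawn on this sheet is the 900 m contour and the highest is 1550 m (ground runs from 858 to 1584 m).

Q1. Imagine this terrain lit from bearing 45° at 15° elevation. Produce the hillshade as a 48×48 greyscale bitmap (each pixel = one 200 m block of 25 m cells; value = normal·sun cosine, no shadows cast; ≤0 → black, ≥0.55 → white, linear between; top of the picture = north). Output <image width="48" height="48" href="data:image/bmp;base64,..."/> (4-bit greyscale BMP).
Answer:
<image width="48" height="48" href="data:image/bmp;base64,Qk32BAAAAAAAAHYAAAAoAAAAMAAAADAAAAABAAQAAAAAAIAEAAATCwAAEwsAABAAAAAAAAAAAAAAABEREQAiIiIAMzMzAERERABVVVUAZmZmAHd3dwCIiIgAmZmZAKqqqgC7u7sAzMzMAN3d3QDu7u4A////AGaJcxNFVUVlZ4iHZou5mnEVd2M1dkISVmaIQARnZTVmZ4mHd6yommE3h1RFZkIkZ1VkABeYYyRmeJmImsuZqUJ5dlRFZCJGiEQxAEmXQQNniamZqrqZqFaZdkRFQQNXd0MQAWhkIASIiZmZiIiJqWeYdUMzICRmZjIAE3dCACi6mZmHZ4mZqHd3ZTIjM0Z3d0MSRGUyNJ3amZhmaKqZl3dmZTNERVZ4h0MkVEVorP/LqqhmeaqZh2ZWZURVVVaamEVFQ1re3/7Lq7l3eamZh1VVVUREREeah3dkNa7+3dzLq7mHiJqphkRDMyI0M0eZd4dlac/9vMzbqrqYibundTIREiJEM1iYd4iHis7svN/rm7qpmsyGYxABIzNVRXmYdruoia3czv/rq8upm8plUhIjNERVZnh1Q9yYmazMzu7Kq7qYq6ZEMjVURDNFVUIiI7qImqu6rMuGeHZnl1MzIjRDMhI0QwAkVpmJq6qom7hDRDNFQhEjEBJDIRNUMgJXeIiau7uorKUjMyJDEQAzABJEM1ZmQ0aImZmavMuYvIIiMzRTEAFCACREVmZ3ZniIiIma3bl4u1ASI1ZTECQwAzRURURXiJiId4ms25doqSARE1ZCA1QQE0VURVNGeId3d6q8yYZ4pwARA1QxNlMAFFZmimE2iId3dqq8uXZ5owAyFGVEZ0IAJneIvFFYmYd3Zpm7qHeKcAFkNoh3dUEAaZqpujN4mYd2ZomqmHiYMAR0R6qYVCAEmauolzV4mYdmeImpiImFAAZkWKqGQwBKmLyWdUaJqYd3iZmYh4hjADiGeZh1QgSpZrx1VFd4iHeImJmId3dUI4upmZhmU1mVNrpCI0RFVneIh4iHd3ZVV6qZmZmZh4dSJYUQBGVFZnd3d4h3d3dmeJh4iau8plMiIzEAOZd3d3d3d4d3d3d3eIdniau5YxESEiEDnLmYdneHd3d3d3d3d3d4mamFIAEhE0RYu6mHZWiYd3d3d3d3ZmZmeIZCAAERNWeKqpiHVoqpd3d3d3d2ZlVVVVQyAAECV3iau7qHZ5u5d3Znd3d2VVVVRDMxAAEkZ3mr3cqYd6uod2Zmd2ZmVEVlQyMxAAI1Z3ms3bqZiKuod2VWZlVVM0VlMjVCAANWeImquqmpmbuYd1RFVURDIkVVRFZSADeauqqZiJmqmaqYdzM1QzIiEkVVREMgAp3u26qpiJqpmImHdyJFQyIjI2ZVQgAAB+/9yqq7qqqYd4iHdhJVQyJFRYdVMAEhXP/KmZrNy7y5iJmHZiRlMjRmV5ZVMldVv9llZ4rNy83Kmql2VDZ0NFZ2aYVVVpl53IUzV5q8u7y6qZdUREZkRnd3iWRneJiKuFVWm7qaqZqYdUMyNFdlZmd4mFZ2Z4eIdmaL3bh4h4h1IAEiNGd1VFZ4l2ZlZ3d3Zmet7Jd3h2UxAANDM4hTI1eIh2VWiHd3ZmjNyYeJhkMQADZUMoYyNYmYdkRoiHZmZWnLh3eIZVMQJHdUMmQjWJmHdTSJh2VmZWmoZnd3VVQiV3VFQw=="/>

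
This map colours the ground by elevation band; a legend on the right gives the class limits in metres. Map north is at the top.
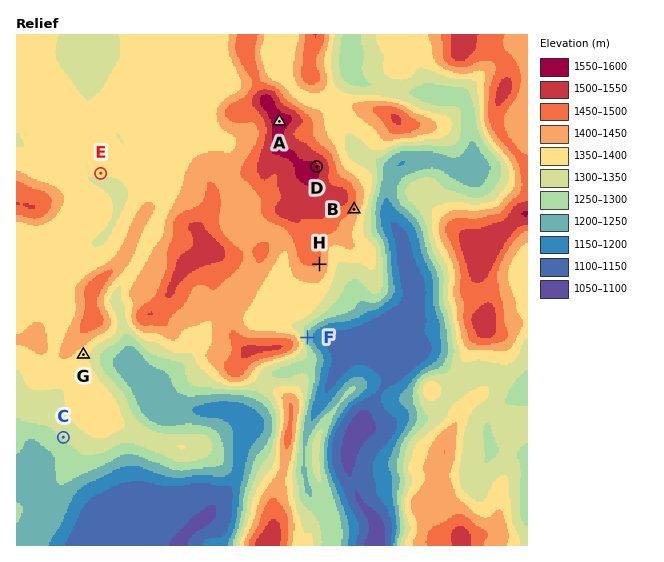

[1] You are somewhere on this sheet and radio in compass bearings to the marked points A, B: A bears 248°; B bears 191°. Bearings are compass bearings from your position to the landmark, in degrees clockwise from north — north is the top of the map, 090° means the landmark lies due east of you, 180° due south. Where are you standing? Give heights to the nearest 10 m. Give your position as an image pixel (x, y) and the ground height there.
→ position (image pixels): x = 379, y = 81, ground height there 1320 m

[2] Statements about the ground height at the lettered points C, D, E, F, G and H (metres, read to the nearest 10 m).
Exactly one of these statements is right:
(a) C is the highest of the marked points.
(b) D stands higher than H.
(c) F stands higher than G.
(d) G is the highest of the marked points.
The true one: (b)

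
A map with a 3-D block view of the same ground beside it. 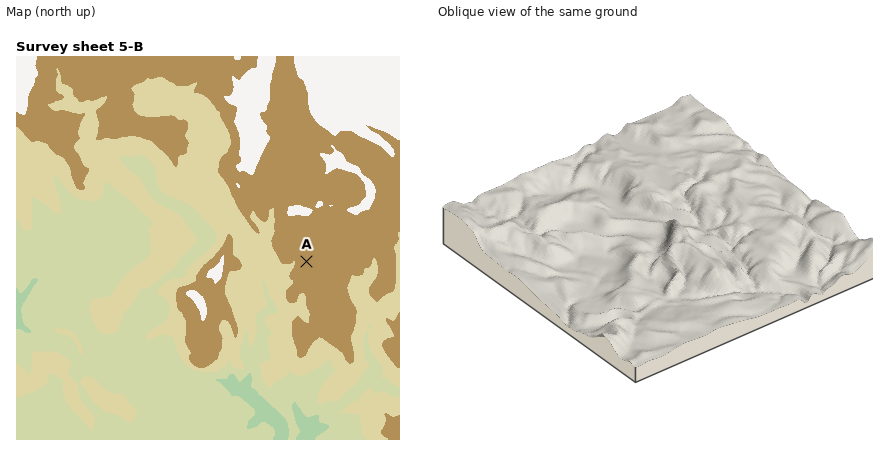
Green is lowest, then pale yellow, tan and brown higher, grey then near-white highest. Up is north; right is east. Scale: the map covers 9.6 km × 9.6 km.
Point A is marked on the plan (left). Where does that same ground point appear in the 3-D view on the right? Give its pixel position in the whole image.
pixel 733 205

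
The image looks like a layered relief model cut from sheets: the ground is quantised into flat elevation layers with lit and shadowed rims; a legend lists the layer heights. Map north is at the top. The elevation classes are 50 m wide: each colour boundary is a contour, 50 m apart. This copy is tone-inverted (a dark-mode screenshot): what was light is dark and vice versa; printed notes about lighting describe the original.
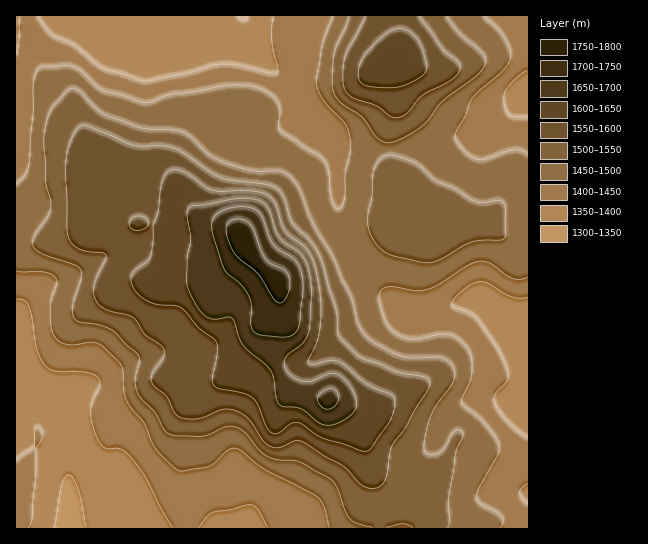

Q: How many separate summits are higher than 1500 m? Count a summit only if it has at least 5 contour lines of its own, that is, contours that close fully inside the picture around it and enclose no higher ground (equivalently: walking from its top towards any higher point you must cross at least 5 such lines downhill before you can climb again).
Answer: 1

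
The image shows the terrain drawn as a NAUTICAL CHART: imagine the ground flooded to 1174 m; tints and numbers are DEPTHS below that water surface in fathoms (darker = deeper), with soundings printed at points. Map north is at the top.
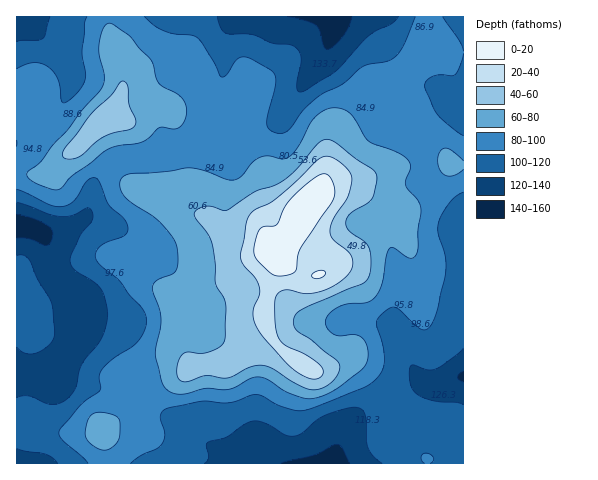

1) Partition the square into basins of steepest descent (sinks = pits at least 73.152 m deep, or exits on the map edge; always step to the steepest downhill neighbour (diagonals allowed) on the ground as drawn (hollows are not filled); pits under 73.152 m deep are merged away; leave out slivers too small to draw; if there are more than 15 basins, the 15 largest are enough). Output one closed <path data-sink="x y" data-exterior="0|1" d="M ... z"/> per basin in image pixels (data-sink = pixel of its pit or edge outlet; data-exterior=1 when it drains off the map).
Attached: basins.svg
<path data-sink="327 463" data-exterior="1" d="M449 163l-26 6-31-1-20 8-31 3-14 6-23 24-14 29-20 17 6 5 1 7-9 30-2 17 1 15-15 13-8 11-15 11-35 3-14 8-27 7-20 27-31 22 5 32 356 1 1-298z"/><path data-sink="17 227" data-exterior="1" d="M167 106l-15 1-26 12-16-4-11 7-24 27-11 7-15 15-8 4-25-1 1 290 89 0-4-33 31-22 20-27 27-7 14-8 35-3 15-11 8-11 15-13 0-25 10-37-1-7-9-8-28 1-5-3-34-39-14-24-5-15-6-33-1-26-2-4z"/><path data-sink="336 17" data-exterior="1" d="M463 16l-353 0 0 34 12 28-1 17-11 20 16 4 26-12 19 0 3 6 1 26 6 33 5 15 14 24 34 39 5 3 28-1 5 2 18-16 18-34 25-22 35-5 24-9 31 1 23-6 18 2z"/><path data-sink="25 17" data-exterior="1" d="M109 16l-93 1 1 157 24 1 8-4 15-15 11-7 24-27 14-10 8-17 1-17-12-28z"/>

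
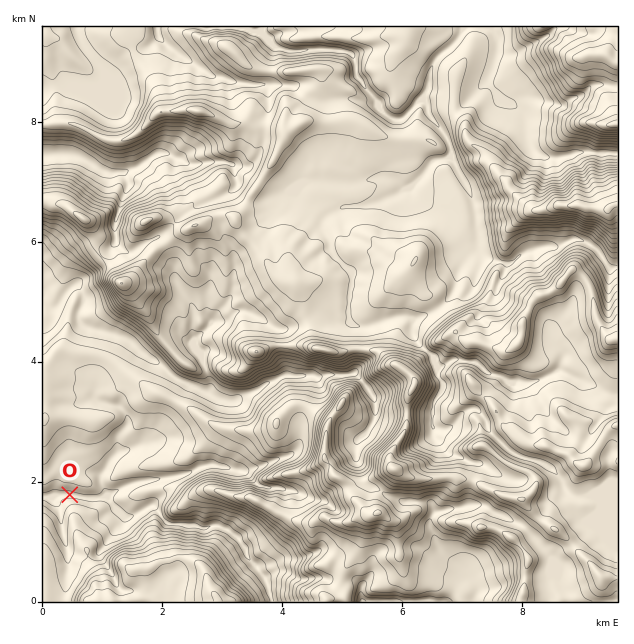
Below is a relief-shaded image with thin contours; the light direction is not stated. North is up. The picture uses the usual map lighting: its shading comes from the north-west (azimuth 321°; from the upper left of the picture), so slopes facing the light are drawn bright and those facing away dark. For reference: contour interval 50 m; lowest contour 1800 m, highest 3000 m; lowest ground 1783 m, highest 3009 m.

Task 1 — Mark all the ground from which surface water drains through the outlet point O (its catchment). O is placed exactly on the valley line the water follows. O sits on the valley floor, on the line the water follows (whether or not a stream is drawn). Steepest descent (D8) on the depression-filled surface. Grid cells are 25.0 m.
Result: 14.917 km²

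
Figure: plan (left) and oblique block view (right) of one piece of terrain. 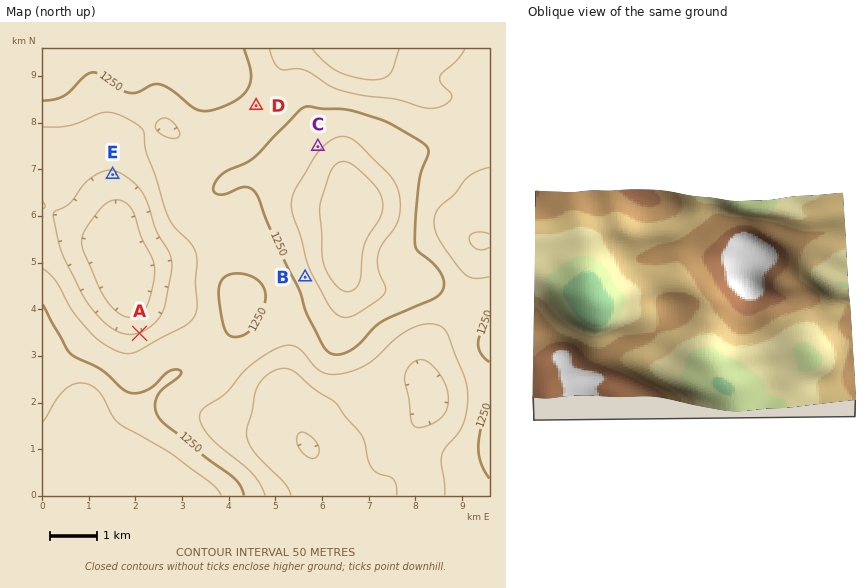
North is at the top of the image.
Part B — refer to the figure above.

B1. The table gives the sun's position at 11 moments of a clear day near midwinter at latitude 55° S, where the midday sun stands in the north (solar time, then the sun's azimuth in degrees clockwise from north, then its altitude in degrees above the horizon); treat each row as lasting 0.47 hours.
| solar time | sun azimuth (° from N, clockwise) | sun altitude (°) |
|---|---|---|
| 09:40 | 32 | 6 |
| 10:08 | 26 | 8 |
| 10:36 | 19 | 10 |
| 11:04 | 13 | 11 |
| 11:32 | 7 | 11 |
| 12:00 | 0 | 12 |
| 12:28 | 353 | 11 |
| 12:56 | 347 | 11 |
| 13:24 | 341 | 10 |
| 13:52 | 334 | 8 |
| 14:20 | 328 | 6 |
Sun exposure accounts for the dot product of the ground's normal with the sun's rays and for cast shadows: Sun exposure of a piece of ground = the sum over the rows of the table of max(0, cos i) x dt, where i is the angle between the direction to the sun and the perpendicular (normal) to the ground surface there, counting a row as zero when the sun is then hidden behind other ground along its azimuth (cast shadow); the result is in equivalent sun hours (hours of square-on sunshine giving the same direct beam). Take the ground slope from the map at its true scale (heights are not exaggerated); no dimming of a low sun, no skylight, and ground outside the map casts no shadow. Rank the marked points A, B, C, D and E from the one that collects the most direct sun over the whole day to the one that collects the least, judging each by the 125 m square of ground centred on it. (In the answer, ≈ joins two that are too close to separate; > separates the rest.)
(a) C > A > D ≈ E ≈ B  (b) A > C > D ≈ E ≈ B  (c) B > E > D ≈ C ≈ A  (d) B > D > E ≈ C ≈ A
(b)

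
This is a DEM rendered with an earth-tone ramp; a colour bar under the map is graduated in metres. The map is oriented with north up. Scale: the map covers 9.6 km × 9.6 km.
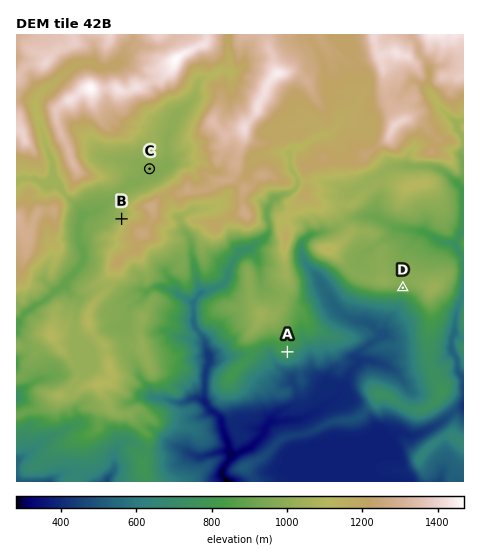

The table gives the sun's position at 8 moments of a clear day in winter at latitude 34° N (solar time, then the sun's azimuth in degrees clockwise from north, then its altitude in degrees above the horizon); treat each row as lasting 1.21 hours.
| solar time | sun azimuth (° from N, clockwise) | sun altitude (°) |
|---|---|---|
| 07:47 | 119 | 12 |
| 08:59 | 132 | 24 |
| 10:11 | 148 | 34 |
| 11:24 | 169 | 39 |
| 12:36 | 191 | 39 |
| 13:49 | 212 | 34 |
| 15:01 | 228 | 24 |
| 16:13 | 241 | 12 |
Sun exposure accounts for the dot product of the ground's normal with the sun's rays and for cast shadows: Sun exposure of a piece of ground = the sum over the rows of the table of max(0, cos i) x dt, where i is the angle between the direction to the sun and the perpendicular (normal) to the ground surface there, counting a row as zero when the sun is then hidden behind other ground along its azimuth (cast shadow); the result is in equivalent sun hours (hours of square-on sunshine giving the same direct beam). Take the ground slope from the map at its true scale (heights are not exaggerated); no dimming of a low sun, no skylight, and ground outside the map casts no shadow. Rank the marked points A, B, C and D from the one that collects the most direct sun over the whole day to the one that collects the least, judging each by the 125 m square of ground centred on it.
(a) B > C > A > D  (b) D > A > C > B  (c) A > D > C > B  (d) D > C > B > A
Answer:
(b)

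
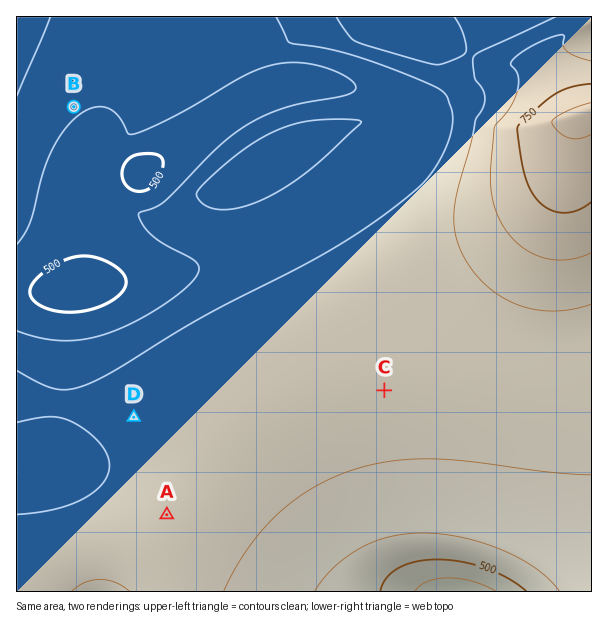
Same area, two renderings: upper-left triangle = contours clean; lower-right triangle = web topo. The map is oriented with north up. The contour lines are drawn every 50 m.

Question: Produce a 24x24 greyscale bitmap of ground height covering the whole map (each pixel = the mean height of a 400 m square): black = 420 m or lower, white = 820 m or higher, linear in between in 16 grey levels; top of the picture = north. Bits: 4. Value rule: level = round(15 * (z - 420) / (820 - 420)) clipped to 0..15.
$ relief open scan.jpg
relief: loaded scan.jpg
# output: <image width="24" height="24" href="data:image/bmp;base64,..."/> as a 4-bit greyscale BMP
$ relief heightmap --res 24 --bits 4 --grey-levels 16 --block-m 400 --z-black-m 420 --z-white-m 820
<image width="24" height="24" href="data:image/bmp;base64,Qk2WAQAAAAAAAHYAAAAoAAAAGAAAABgAAAABAAQAAAAAACABAAATCwAAEwsAABAAAAAAAAAAAAAAABEREQAiIiIAMzMzAERERABVVVUAZmZmAHd3dwCIiIgAmZmZAKqqqgC7u7sAzMzMAN3d3QDu7u4A////AId3d3d2ZVVDIRI0VYd3eId3ZlVUQ0RVVnd3iIh3dmVVVVVVZnd3eIiHd2ZmZmZmZmZnd4iId3dmZmZmd2Znd4iIh3d3d3d3d2Z3d4iIiIh3d3d3d3d3eIiIiIiIiIiIiHd3eIiIiIiIiIiIiGZmd4iIiIiIiIiIiFVVZneIiIiIiIiIiEM0RWd4iIiIiIiImDMjNFVneIiIiImZmUMzNEVWZ3iIiImaqkQzRFVmZmd4iJmru1RERWZmZmZniJq8zFRERFd3dmZmeJq83VVEM0V3d3ZVZ4rN3WVEQzRXd3dlVorN7mVVVURFZ3dmZnm972ZVVWVERVVWZnms3nZlVmZlREVWeImrvHZmVmZmZmeJmZmrundmZmZmZ4maqZiJqg=="/>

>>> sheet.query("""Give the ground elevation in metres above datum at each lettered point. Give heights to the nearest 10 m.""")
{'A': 630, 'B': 560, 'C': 640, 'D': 620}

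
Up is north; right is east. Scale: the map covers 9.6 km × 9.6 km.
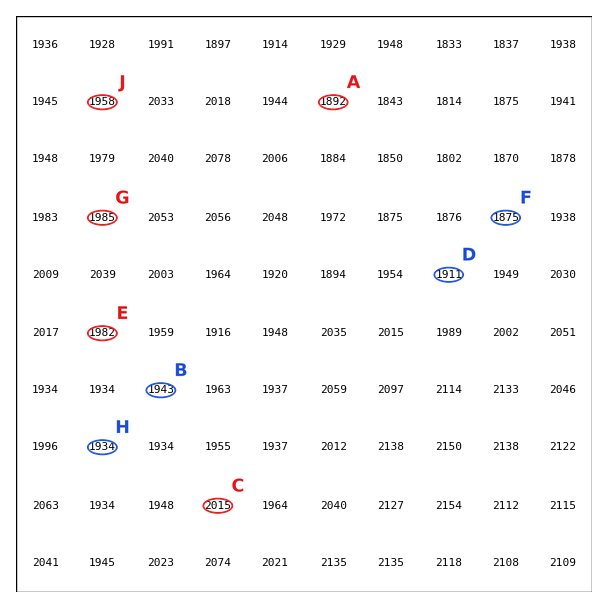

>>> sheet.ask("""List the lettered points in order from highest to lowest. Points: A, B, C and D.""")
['C', 'B', 'D', 'A']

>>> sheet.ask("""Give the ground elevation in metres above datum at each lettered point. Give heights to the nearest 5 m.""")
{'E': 1980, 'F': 1875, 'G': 1985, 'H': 1935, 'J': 1960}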